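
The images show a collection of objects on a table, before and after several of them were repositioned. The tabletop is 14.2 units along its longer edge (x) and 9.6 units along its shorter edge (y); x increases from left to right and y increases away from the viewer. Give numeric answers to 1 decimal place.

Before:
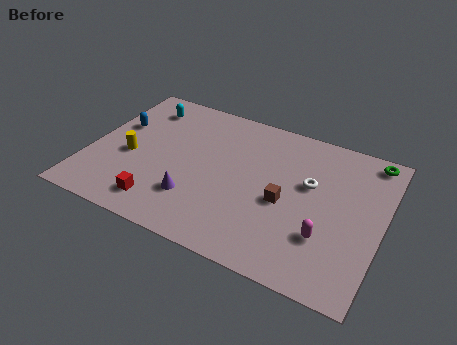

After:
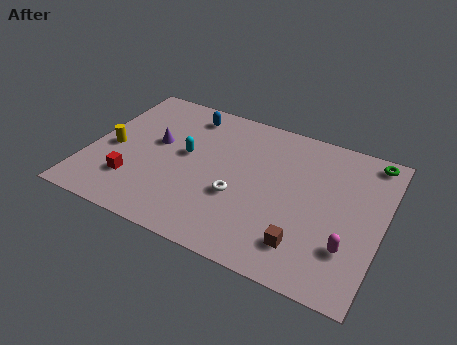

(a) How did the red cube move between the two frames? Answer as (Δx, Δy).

(-1.5, 0.9)

From the two frames, the red cube sits at roughly (3.9, 1.6) before and (2.4, 2.5) after.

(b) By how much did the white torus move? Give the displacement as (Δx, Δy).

(-3.2, -2.2)

The white torus was at about (10.6, 5.8) and moved to about (7.4, 3.6).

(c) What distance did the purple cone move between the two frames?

3.7

The purple cone moved from about (5.4, 2.6) to (3.1, 5.5), a distance of √(2.3² + 2.9²) ≈ 3.7.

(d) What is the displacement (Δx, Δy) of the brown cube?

(1.2, -2.2)

The brown cube started near (9.6, 4.2) and ended near (10.8, 2.0).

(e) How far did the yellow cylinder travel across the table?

0.9

From (2.0, 4.1) to (1.1, 4.3), the yellow cylinder covered √(0.9² + 0.2²) ≈ 0.9 units.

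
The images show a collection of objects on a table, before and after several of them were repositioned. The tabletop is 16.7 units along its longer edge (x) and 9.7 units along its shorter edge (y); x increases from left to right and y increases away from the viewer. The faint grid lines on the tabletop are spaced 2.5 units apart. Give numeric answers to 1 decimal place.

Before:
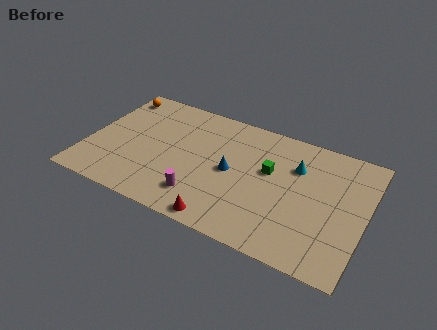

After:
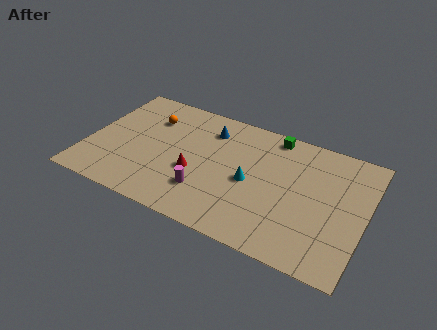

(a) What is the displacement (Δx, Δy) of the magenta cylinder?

(0.2, 0.5)

The magenta cylinder was at about (7.2, 2.1) and moved to about (7.4, 2.6).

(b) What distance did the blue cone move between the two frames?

3.3

The blue cone was near (8.7, 4.8) before and (7.0, 7.6) after, so it travelled √(1.7² + 2.8²) ≈ 3.3 units.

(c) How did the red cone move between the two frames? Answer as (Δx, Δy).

(-2.1, 2.9)

The red cone was at about (8.7, 0.9) and moved to about (6.6, 3.8).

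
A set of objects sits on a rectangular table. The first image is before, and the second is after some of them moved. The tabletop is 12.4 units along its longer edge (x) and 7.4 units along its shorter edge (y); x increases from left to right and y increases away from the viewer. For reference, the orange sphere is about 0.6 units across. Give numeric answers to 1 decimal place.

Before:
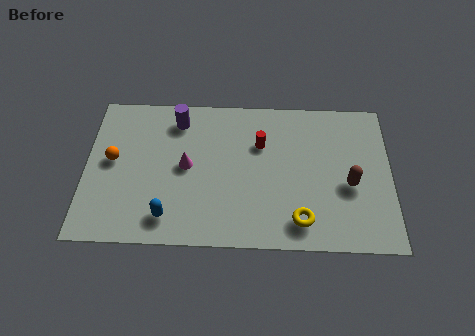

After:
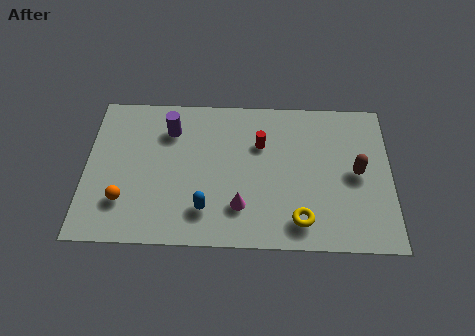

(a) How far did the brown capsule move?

0.7

The brown capsule was near (10.7, 3.1) before and (11.0, 3.7) after, so it travelled √(0.3² + 0.6²) ≈ 0.7 units.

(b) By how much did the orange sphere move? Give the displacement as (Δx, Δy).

(0.5, -2.0)

From the two frames, the orange sphere sits at roughly (1.1, 4.0) before and (1.6, 2.0) after.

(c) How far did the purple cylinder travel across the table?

0.6

The purple cylinder was near (3.7, 6.1) before and (3.4, 5.6) after, so it travelled √(0.3² + 0.5²) ≈ 0.6 units.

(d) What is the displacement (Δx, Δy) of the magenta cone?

(2.2, -1.9)

The magenta cone was at about (4.1, 3.8) and moved to about (6.3, 1.9).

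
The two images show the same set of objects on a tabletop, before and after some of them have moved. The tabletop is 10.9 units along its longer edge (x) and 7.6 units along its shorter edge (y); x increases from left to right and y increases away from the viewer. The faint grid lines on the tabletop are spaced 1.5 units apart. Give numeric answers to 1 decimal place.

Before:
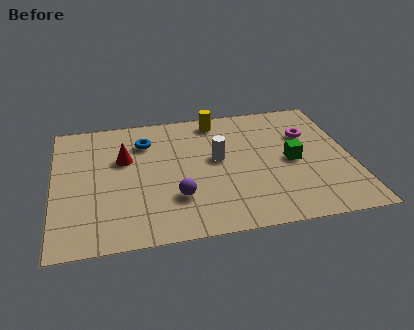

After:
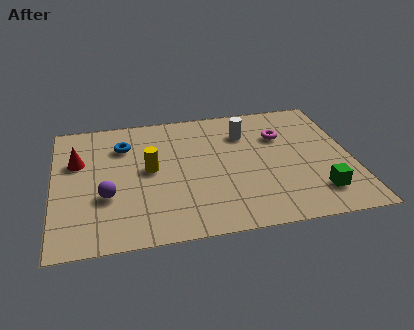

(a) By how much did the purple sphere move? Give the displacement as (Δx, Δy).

(-2.5, 0.5)

From the two frames, the purple sphere sits at roughly (4.4, 2.2) before and (1.9, 2.7) after.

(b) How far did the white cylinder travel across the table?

1.8

The white cylinder moved from about (6.0, 4.2) to (7.1, 5.6), a distance of √(1.1² + 1.4²) ≈ 1.8.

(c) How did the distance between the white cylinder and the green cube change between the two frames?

+1.9

They were about 2.8 units apart before and 4.7 after — 1.9 units further apart.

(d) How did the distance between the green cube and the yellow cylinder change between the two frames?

+2.5

Before: roughly 4.0 units apart; after: 6.5. That's 2.5 units further apart.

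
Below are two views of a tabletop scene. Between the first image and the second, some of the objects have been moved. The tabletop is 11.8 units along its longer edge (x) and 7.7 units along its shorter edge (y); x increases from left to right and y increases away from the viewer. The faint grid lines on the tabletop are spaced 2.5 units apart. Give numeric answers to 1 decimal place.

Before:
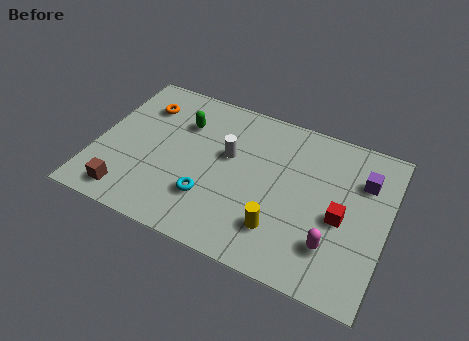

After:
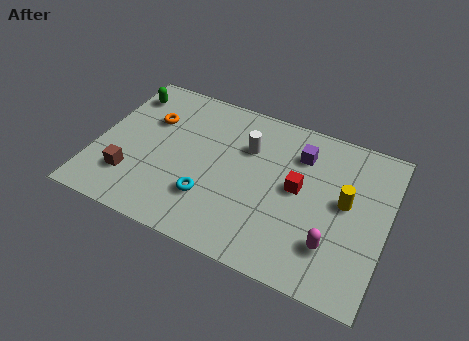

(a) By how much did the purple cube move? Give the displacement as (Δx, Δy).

(-2.6, 0.3)

The purple cube was at about (10.7, 5.5) and moved to about (8.1, 5.8).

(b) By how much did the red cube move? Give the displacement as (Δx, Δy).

(-1.8, 0.7)

The red cube was at about (10.0, 3.4) and moved to about (8.2, 4.1).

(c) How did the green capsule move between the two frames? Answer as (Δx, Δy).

(-2.5, 0.7)

The green capsule started near (3.3, 5.5) and ended near (0.8, 6.2).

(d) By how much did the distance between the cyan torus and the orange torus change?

-0.7

Before: roughly 4.8 units apart; after: 4.1. That's 0.7 units closer together.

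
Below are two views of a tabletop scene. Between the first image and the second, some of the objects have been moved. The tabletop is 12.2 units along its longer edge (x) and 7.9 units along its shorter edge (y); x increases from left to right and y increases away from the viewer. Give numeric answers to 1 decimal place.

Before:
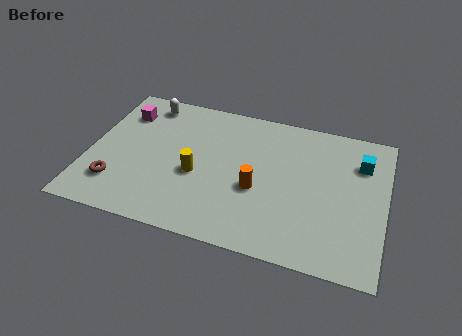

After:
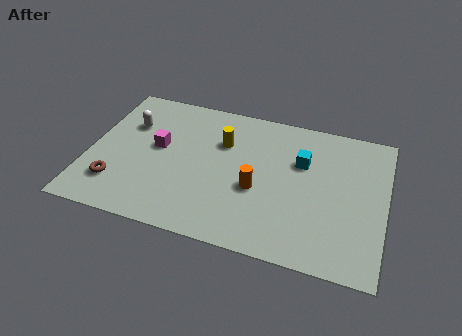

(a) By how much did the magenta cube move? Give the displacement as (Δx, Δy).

(1.6, -1.6)

From the two frames, the magenta cube sits at roughly (1.2, 6.0) before and (2.8, 4.4) after.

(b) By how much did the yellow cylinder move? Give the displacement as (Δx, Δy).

(0.9, 2.1)

The yellow cylinder was at about (4.5, 3.3) and moved to about (5.4, 5.4).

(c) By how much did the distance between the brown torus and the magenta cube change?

-1.2

They were about 4.1 units apart before and 2.9 after — 1.2 units closer together.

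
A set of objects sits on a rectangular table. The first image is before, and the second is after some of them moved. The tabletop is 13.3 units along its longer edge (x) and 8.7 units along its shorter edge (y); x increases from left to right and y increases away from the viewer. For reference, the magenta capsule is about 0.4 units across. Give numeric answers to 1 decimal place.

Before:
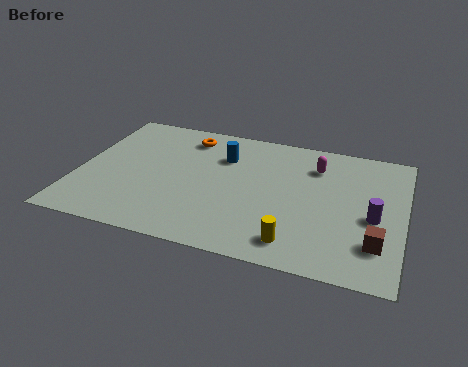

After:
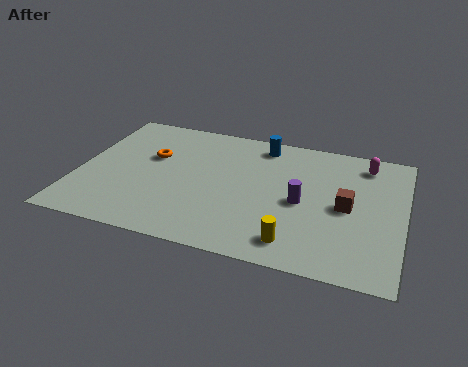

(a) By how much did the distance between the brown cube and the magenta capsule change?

-2.0

They were about 5.2 units apart before and 3.2 after — 2.0 units closer together.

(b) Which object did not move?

the yellow cylinder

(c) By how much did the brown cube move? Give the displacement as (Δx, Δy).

(-1.3, 2.0)

From the two frames, the brown cube sits at roughly (12.3, 2.2) before and (11.0, 4.2) after.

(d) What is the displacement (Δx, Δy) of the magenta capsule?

(2.0, 0.7)

The magenta capsule started near (9.6, 6.6) and ended near (11.6, 7.3).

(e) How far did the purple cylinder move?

2.9

The purple cylinder moved from about (12.1, 3.8) to (9.2, 4.0), a distance of √(2.9² + 0.2²) ≈ 2.9.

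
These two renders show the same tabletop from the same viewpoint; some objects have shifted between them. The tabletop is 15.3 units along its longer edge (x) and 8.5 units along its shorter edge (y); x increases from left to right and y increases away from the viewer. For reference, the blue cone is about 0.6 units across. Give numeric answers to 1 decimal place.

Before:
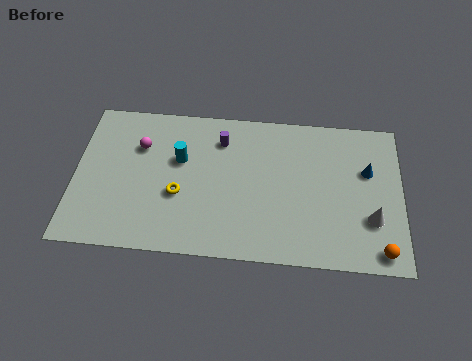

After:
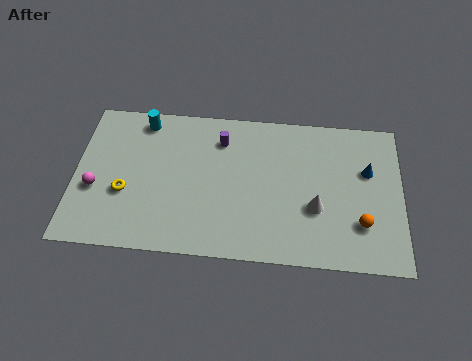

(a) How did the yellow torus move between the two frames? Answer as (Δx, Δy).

(-2.5, -0.1)

The yellow torus was at about (4.9, 3.3) and moved to about (2.4, 3.2).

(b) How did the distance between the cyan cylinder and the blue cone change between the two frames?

+2.0

They were about 8.8 units apart before and 10.8 after — 2.0 units further apart.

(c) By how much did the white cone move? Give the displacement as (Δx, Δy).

(-2.6, 0.4)

The white cone was at about (13.9, 2.7) and moved to about (11.3, 3.1).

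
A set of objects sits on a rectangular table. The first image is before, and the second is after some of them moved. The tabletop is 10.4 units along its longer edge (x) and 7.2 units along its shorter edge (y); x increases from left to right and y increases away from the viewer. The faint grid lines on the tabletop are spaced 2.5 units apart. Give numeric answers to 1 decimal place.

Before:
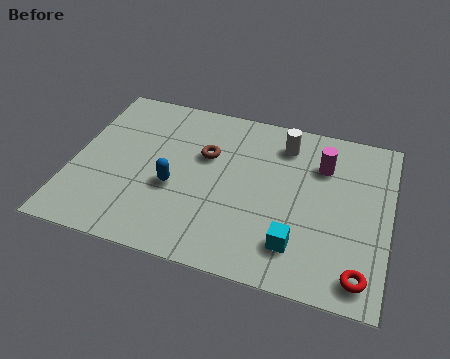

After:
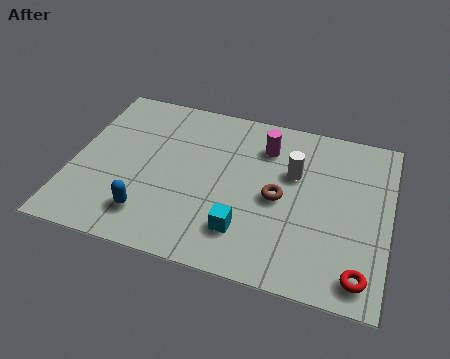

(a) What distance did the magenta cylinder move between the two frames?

1.9

From (8.1, 5.2) to (6.2, 5.5), the magenta cylinder covered √(1.9² + 0.3²) ≈ 1.9 units.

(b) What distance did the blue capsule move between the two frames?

1.6

The blue capsule was near (3.4, 2.9) before and (2.7, 1.5) after, so it travelled √(0.7² + 1.4²) ≈ 1.6 units.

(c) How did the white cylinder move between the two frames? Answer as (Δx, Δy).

(0.4, -1.2)

From the two frames, the white cylinder sits at roughly (6.8, 5.8) before and (7.2, 4.6) after.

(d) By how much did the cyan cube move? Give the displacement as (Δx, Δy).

(-1.7, 0.1)

The cyan cube was at about (7.5, 1.6) and moved to about (5.8, 1.7).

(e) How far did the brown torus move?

2.8

The brown torus was near (4.3, 4.6) before and (6.8, 3.4) after, so it travelled √(2.5² + 1.2²) ≈ 2.8 units.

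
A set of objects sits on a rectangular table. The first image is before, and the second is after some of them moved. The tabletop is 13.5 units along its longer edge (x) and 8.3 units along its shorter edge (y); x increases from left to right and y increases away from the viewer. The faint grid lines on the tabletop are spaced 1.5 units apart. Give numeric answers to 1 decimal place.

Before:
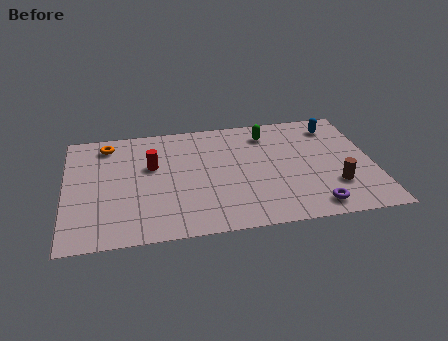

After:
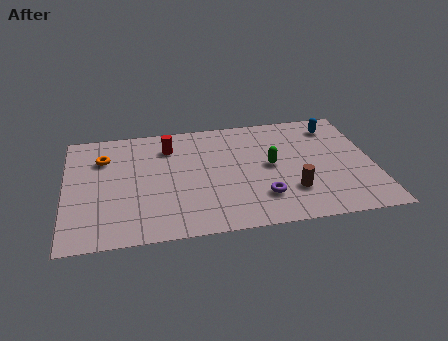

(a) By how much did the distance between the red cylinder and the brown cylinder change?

-1.7

They were about 8.3 units apart before and 6.6 after — 1.7 units closer together.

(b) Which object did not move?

the blue capsule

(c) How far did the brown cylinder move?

1.9

The brown cylinder moved from about (11.7, 2.4) to (9.8, 2.3), a distance of √(1.9² + 0.1²) ≈ 1.9.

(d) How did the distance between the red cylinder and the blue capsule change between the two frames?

-1.0

Before: roughly 8.4 units apart; after: 7.4. That's 1.0 units closer together.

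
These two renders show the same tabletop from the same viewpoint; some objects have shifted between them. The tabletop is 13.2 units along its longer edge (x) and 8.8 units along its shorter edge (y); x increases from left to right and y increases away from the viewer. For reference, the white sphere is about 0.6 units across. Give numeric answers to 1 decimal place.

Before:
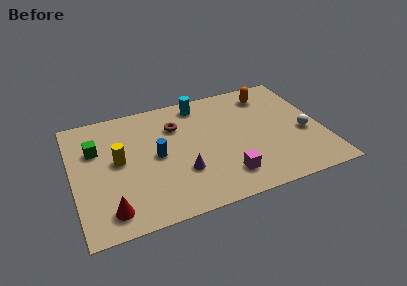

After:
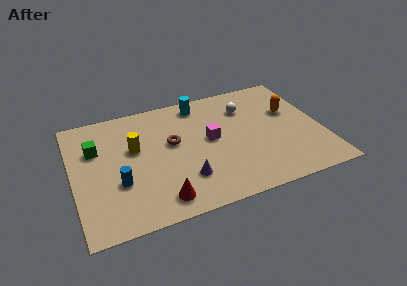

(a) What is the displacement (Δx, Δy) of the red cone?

(2.6, -0.1)

The red cone started near (1.7, 1.4) and ended near (4.3, 1.3).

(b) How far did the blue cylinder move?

2.5

From (4.4, 4.4) to (2.3, 3.1), the blue cylinder covered √(2.1² + 1.3²) ≈ 2.5 units.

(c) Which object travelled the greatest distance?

the white sphere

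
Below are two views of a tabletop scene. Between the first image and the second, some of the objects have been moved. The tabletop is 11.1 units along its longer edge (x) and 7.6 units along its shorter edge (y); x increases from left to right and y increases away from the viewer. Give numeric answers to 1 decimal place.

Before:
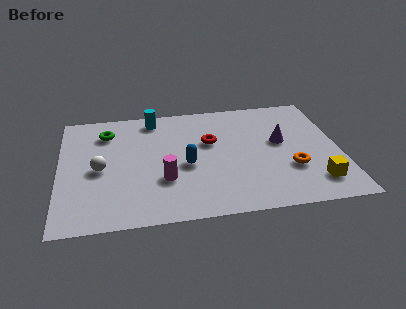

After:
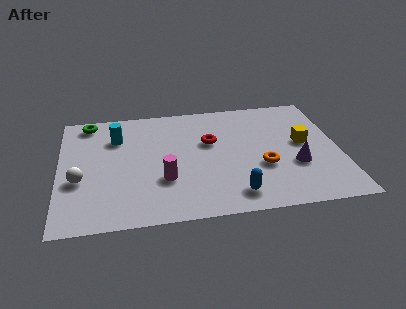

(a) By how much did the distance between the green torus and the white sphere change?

+1.4

The distance was about 2.4 in the first image and 3.8 in the second, so they moved 1.4 units further apart.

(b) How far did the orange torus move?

1.1

The orange torus was near (9.1, 2.5) before and (8.0, 2.8) after, so it travelled √(1.1² + 0.3²) ≈ 1.1 units.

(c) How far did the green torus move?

1.1

From (1.9, 5.9) to (1.2, 6.7), the green torus covered √(0.7² + 0.8²) ≈ 1.1 units.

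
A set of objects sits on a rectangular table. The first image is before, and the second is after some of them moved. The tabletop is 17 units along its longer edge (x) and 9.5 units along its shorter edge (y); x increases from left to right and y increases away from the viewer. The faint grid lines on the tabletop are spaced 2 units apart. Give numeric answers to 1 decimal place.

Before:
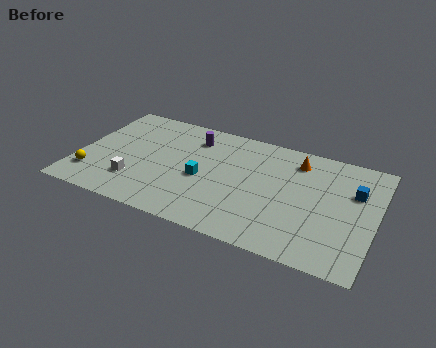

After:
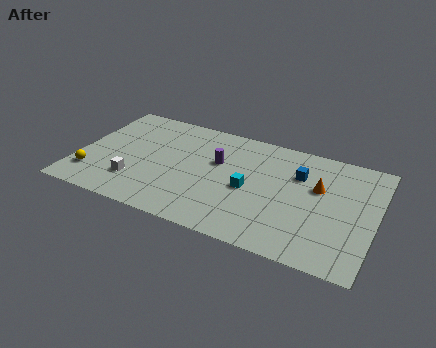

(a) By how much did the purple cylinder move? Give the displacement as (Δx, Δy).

(1.6, -1.6)

From the two frames, the purple cylinder sits at roughly (6.3, 7.5) before and (7.9, 5.9) after.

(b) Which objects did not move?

the white cube and the yellow sphere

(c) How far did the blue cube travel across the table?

3.2

The blue cube was near (15.7, 6.3) before and (12.5, 6.6) after, so it travelled √(3.2² + 0.3²) ≈ 3.2 units.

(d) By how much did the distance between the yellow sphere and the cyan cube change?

+2.6

The distance was about 6.5 in the first image and 9.1 in the second, so they moved 2.6 units further apart.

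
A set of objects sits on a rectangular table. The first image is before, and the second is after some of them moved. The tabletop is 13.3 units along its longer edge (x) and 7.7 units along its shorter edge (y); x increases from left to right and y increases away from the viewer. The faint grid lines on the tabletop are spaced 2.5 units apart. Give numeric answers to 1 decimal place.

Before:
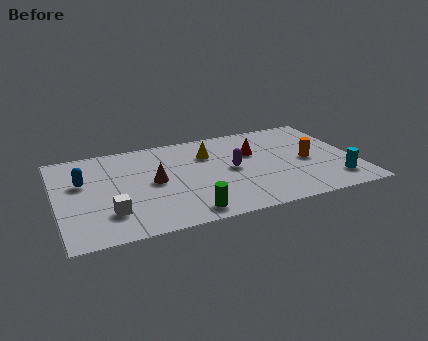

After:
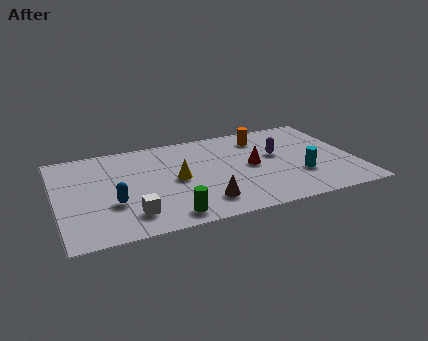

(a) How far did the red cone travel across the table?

1.1

The red cone was near (8.9, 5.0) before and (8.7, 3.9) after, so it travelled √(0.2² + 1.1²) ≈ 1.1 units.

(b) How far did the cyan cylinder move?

1.7

From (12.2, 1.6) to (10.7, 2.5), the cyan cylinder covered √(1.5² + 0.9²) ≈ 1.7 units.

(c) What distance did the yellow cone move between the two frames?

2.3

The yellow cone was near (6.9, 5.5) before and (5.3, 3.8) after, so it travelled √(1.6² + 1.7²) ≈ 2.3 units.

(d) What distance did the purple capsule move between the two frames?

2.2

The purple capsule moved from about (7.8, 3.9) to (9.9, 4.5), a distance of √(2.1² + 0.6²) ≈ 2.2.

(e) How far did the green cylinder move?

0.8

From (5.5, 1.0) to (4.7, 1.0), the green cylinder covered √(0.8² + 0.0²) ≈ 0.8 units.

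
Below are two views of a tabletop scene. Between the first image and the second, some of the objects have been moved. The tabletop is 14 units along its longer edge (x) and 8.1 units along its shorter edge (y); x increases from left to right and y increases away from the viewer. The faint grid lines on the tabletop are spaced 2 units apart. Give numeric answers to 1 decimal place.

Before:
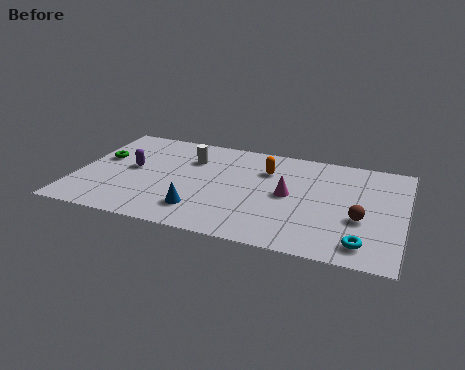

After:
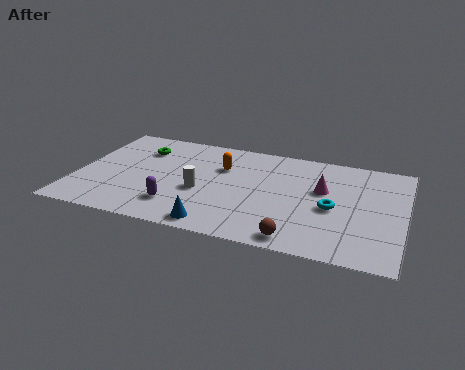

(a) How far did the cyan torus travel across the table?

2.7

The cyan torus was near (12.4, 1.3) before and (11.0, 3.6) after, so it travelled √(1.4² + 2.3²) ≈ 2.7 units.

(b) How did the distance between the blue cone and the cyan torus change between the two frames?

-1.5

Before: roughly 6.9 units apart; after: 5.4. That's 1.5 units closer together.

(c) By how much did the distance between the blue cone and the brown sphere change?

-3.4

Before: roughly 6.8 units apart; after: 3.4. That's 3.4 units closer together.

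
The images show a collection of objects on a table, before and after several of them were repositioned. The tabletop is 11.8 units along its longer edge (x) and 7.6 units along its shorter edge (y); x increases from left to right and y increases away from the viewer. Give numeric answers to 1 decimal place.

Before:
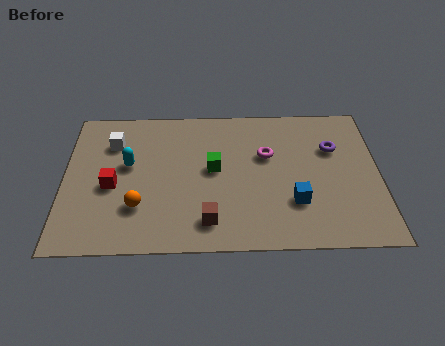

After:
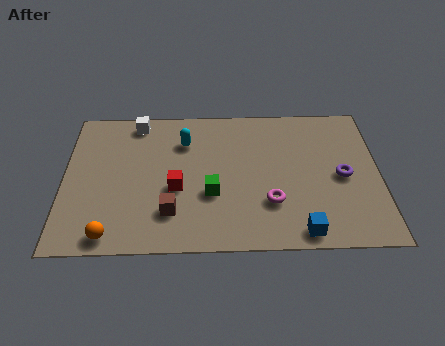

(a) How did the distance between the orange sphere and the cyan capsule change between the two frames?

+3.3

Before: roughly 2.2 units apart; after: 5.5. That's 3.3 units further apart.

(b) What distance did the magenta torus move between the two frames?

2.5

The magenta torus moved from about (7.6, 4.8) to (7.7, 2.3), a distance of √(0.1² + 2.5²) ≈ 2.5.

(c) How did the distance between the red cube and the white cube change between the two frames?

+1.6

The distance was about 2.3 in the first image and 3.9 in the second, so they moved 1.6 units further apart.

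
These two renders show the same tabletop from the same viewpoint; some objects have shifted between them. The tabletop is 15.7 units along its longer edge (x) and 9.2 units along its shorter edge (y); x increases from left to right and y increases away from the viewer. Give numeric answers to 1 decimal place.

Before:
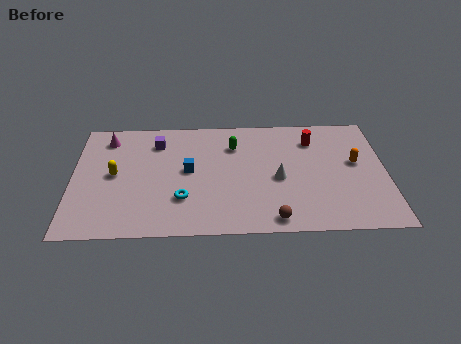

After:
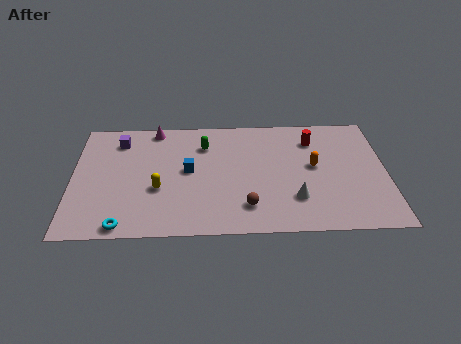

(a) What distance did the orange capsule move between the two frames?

2.1

From (14.2, 5.2) to (12.1, 5.0), the orange capsule covered √(2.1² + 0.2²) ≈ 2.1 units.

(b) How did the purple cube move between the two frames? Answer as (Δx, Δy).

(-1.9, 0.2)

The purple cube started near (4.2, 7.2) and ended near (2.3, 7.4).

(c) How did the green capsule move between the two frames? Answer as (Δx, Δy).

(-1.5, 0.1)

The green capsule started near (8.1, 6.8) and ended near (6.6, 6.9).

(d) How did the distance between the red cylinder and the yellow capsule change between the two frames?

-1.7

Before: roughly 10.3 units apart; after: 8.6. That's 1.7 units closer together.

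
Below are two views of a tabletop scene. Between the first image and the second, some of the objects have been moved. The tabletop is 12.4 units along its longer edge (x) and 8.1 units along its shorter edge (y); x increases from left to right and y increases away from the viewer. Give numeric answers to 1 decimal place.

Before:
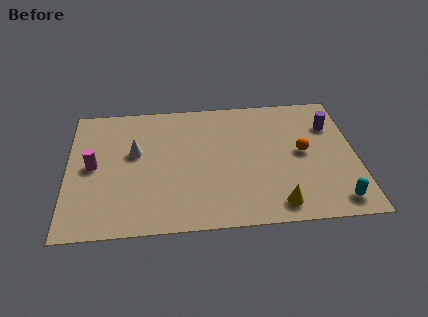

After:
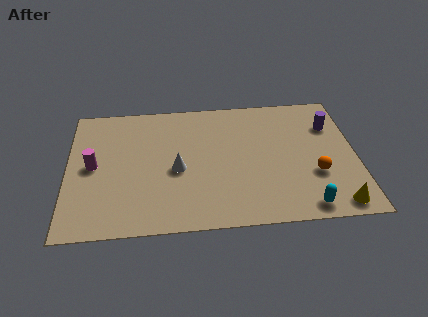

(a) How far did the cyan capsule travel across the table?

1.3

From (11.4, 1.1) to (10.1, 0.9), the cyan capsule covered √(1.3² + 0.2²) ≈ 1.3 units.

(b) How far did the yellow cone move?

2.5

From (8.9, 1.1) to (11.4, 0.9), the yellow cone covered √(2.5² + 0.2²) ≈ 2.5 units.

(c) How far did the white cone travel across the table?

2.2

The white cone moved from about (2.9, 4.8) to (4.7, 3.6), a distance of √(1.8² + 1.2²) ≈ 2.2.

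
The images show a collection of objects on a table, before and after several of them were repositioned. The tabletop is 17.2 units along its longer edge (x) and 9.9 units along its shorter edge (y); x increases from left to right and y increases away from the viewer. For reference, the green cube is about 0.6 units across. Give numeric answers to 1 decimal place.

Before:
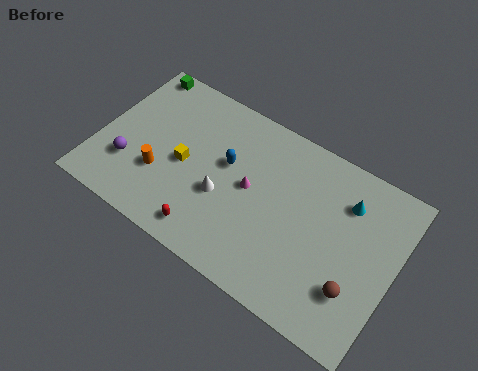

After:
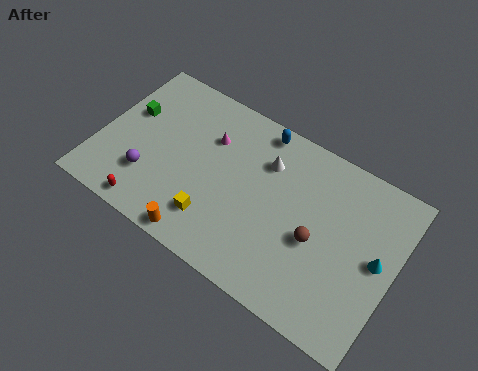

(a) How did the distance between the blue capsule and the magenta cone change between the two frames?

+1.6

The distance was about 1.7 in the first image and 3.3 in the second, so they moved 1.6 units further apart.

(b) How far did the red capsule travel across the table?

3.4

The red capsule was near (7.0, 1.4) before and (3.6, 1.0) after, so it travelled √(3.4² + 0.4²) ≈ 3.4 units.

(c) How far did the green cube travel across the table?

2.9

From (1.3, 9.0) to (1.4, 6.1), the green cube covered √(0.1² + 2.9²) ≈ 2.9 units.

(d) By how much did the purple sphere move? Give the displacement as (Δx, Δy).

(1.2, -0.2)

From the two frames, the purple sphere sits at roughly (2.0, 3.0) before and (3.2, 2.8) after.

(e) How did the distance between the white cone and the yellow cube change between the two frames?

+2.9

The distance was about 2.5 in the first image and 5.4 in the second, so they moved 2.9 units further apart.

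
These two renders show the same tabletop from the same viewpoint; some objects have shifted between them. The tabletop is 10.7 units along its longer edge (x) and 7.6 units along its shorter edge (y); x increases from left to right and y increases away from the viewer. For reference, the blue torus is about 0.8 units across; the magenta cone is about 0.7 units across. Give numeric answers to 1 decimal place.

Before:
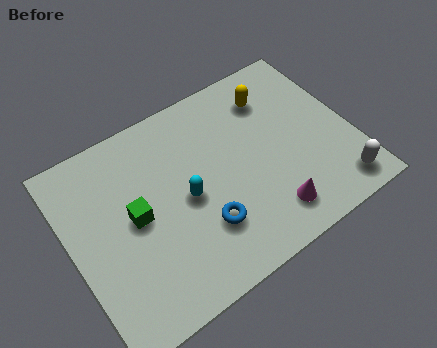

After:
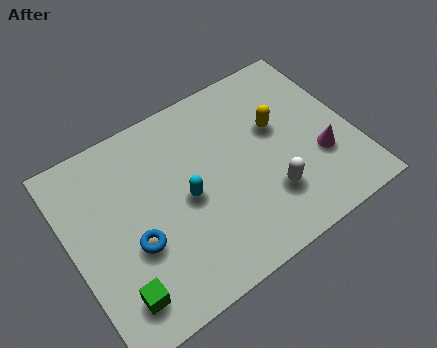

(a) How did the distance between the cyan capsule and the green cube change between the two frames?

+1.8

The distance was about 1.9 in the first image and 3.7 in the second, so they moved 1.8 units further apart.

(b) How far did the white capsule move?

2.7

The white capsule moved from about (9.7, 1.1) to (7.2, 2.1), a distance of √(2.5² + 1.0²) ≈ 2.7.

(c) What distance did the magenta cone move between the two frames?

2.5

The magenta cone was near (7.1, 1.4) before and (9.3, 2.6) after, so it travelled √(2.2² + 1.2²) ≈ 2.5 units.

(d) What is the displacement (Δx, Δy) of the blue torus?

(-2.5, 0.7)

The blue torus started near (4.7, 2.2) and ended near (2.2, 2.9).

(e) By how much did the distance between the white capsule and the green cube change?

-1.9

The distance was about 7.8 in the first image and 5.9 in the second, so they moved 1.9 units closer together.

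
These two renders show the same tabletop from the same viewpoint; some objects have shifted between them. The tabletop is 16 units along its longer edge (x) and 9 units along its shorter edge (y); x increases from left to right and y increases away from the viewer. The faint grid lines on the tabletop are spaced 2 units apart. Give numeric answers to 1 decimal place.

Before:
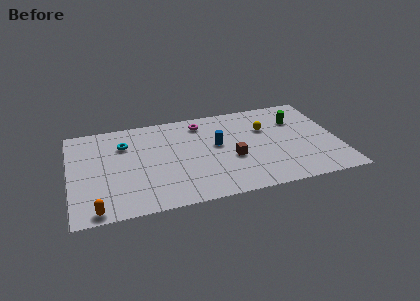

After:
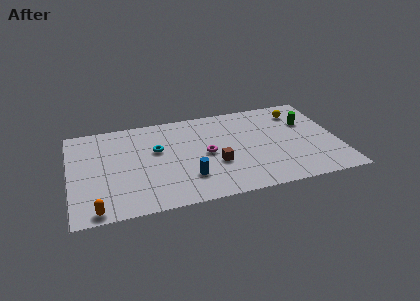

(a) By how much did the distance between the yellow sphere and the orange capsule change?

+2.4

The distance was about 11.6 in the first image and 14.0 in the second, so they moved 2.4 units further apart.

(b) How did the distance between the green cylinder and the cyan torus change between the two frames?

-1.3

The distance was about 10.4 in the first image and 9.1 in the second, so they moved 1.3 units closer together.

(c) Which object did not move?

the orange capsule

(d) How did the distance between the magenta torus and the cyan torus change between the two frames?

-1.7

They were about 4.8 units apart before and 3.1 after — 1.7 units closer together.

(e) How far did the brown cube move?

1.0

The brown cube moved from about (9.6, 3.6) to (8.6, 3.3), a distance of √(1.0² + 0.3²) ≈ 1.0.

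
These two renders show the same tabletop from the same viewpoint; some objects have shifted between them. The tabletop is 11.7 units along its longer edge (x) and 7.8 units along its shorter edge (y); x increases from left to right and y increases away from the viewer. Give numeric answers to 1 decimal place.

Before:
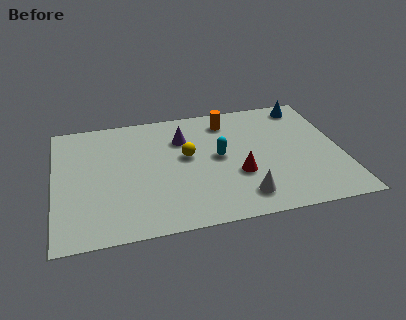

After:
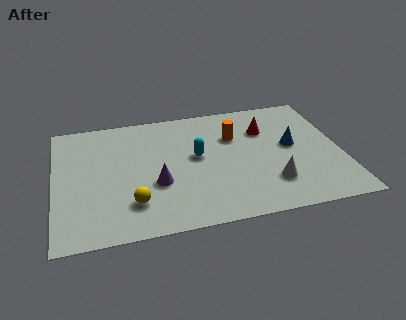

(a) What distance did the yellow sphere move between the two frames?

3.4

From (5.4, 4.4) to (3.1, 1.9), the yellow sphere covered √(2.3² + 2.5²) ≈ 3.4 units.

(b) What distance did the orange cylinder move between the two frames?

1.1

The orange cylinder was near (7.2, 6.4) before and (7.4, 5.3) after, so it travelled √(0.2² + 1.1²) ≈ 1.1 units.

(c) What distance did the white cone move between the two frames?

1.3

The white cone was near (7.5, 1.4) before and (8.7, 2.0) after, so it travelled √(1.2² + 0.6²) ≈ 1.3 units.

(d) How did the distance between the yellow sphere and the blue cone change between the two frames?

+1.4

They were about 5.6 units apart before and 7.0 after — 1.4 units further apart.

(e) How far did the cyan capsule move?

0.9

The cyan capsule was near (6.7, 4.1) before and (5.8, 4.3) after, so it travelled √(0.9² + 0.2²) ≈ 0.9 units.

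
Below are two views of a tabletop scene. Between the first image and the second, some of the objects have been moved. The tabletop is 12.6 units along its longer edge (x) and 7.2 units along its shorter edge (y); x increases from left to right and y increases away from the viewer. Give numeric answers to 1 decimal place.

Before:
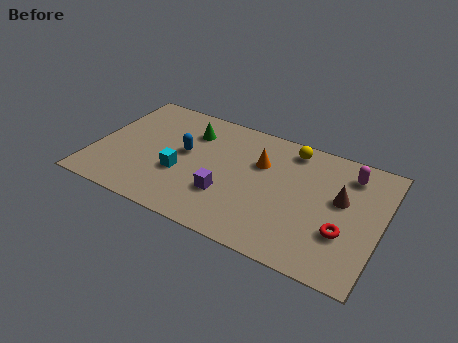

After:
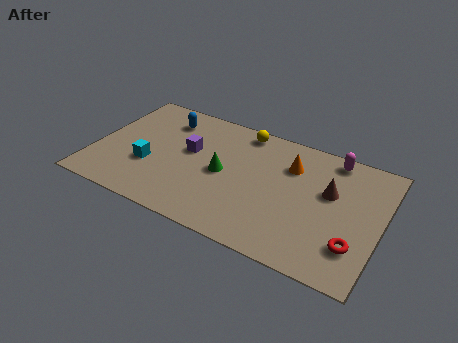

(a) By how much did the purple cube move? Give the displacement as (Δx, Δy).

(-1.9, 1.9)

The purple cube started near (6.0, 2.3) and ended near (4.1, 4.2).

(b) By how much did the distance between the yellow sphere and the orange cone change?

+0.8

The distance was about 1.8 in the first image and 2.6 in the second, so they moved 0.8 units further apart.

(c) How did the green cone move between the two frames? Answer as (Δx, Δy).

(1.7, -1.9)

From the two frames, the green cone sits at roughly (4.0, 5.4) before and (5.7, 3.5) after.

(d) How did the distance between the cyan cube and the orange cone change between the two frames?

+2.6

Before: roughly 3.9 units apart; after: 6.5. That's 2.6 units further apart.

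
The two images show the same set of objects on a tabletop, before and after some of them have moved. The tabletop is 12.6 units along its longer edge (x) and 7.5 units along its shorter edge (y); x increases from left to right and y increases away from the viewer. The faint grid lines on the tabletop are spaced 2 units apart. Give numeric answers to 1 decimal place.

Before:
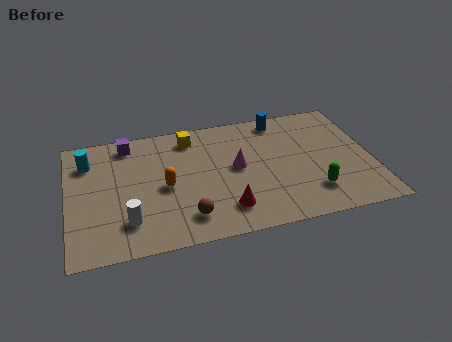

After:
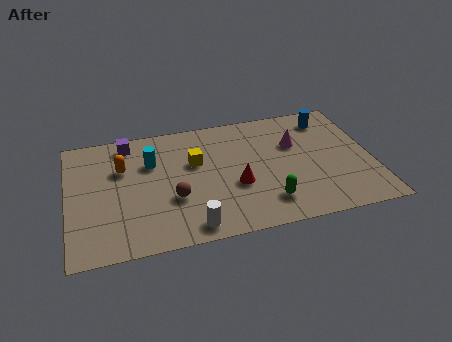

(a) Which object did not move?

the purple cube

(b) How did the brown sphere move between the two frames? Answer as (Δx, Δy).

(-0.5, 1.2)

The brown sphere was at about (4.8, 1.5) and moved to about (4.3, 2.7).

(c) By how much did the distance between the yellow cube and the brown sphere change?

-2.6

They were about 4.8 units apart before and 2.2 after — 2.6 units closer together.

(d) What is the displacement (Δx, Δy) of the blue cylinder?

(2.0, -0.4)

The blue cylinder was at about (9.0, 6.6) and moved to about (11.0, 6.2).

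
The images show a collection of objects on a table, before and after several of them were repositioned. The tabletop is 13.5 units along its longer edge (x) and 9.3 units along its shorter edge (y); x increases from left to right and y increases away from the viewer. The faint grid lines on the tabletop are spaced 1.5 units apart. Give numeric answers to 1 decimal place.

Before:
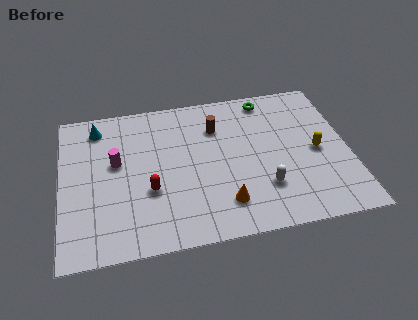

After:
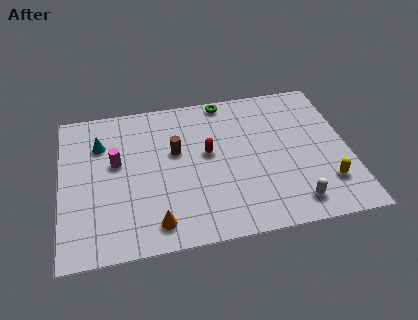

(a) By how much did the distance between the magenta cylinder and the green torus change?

-1.7

The distance was about 7.8 in the first image and 6.1 in the second, so they moved 1.7 units closer together.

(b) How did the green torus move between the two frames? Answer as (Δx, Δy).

(-2.0, 0.3)

The green torus was at about (9.9, 8.2) and moved to about (7.9, 8.5).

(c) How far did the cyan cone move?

1.1

The cyan cone moved from about (1.8, 7.8) to (1.9, 6.7), a distance of √(0.1² + 1.1²) ≈ 1.1.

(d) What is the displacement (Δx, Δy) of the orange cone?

(-3.2, -0.6)

From the two frames, the orange cone sits at roughly (7.5, 2.0) before and (4.3, 1.4) after.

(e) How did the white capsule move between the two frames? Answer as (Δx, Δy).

(1.3, -1.2)

From the two frames, the white capsule sits at roughly (9.4, 2.6) before and (10.7, 1.4) after.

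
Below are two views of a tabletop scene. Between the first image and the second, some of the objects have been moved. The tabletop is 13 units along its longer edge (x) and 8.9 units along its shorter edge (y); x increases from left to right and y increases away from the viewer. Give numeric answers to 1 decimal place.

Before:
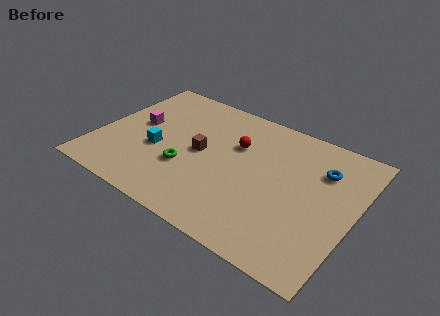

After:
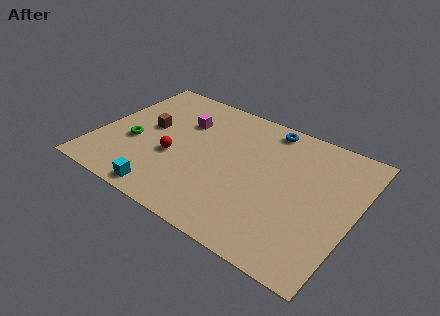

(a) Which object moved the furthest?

the red sphere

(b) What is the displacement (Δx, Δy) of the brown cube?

(-2.8, 0.4)

The brown cube was at about (5.2, 4.5) and moved to about (2.4, 4.9).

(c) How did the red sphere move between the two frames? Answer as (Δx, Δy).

(-2.8, -2.4)

From the two frames, the red sphere sits at roughly (6.8, 5.9) before and (4.0, 3.5) after.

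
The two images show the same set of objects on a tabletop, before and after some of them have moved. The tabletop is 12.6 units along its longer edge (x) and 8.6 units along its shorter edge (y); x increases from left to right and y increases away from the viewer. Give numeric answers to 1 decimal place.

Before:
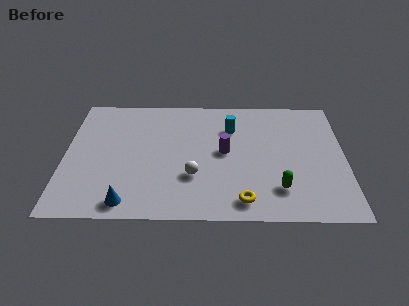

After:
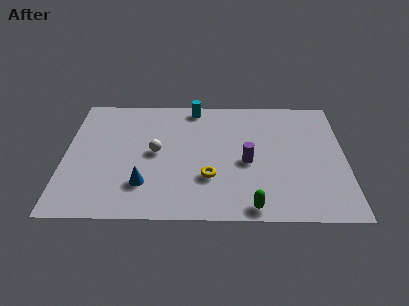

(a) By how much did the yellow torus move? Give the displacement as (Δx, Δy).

(-1.5, 1.5)

The yellow torus started near (8.0, 1.2) and ended near (6.5, 2.7).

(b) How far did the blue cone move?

1.4

From (2.9, 1.0) to (3.6, 2.2), the blue cone covered √(0.7² + 1.2²) ≈ 1.4 units.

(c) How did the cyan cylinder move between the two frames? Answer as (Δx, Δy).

(-1.7, 1.5)

The cyan cylinder started near (7.5, 6.2) and ended near (5.8, 7.7).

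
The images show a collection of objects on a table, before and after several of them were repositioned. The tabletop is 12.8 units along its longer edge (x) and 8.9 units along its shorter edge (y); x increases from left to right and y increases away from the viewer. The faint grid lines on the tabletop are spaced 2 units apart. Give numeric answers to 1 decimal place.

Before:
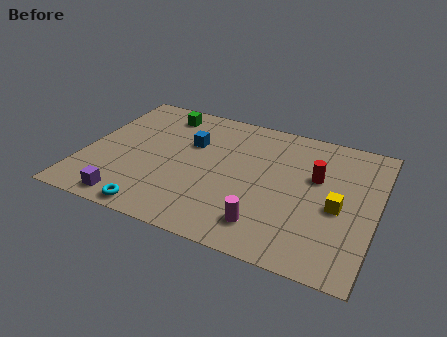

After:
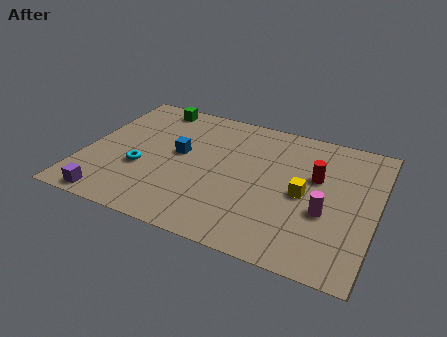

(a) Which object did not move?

the red cylinder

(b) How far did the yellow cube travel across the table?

1.5

The yellow cube was near (11.2, 3.9) before and (9.7, 4.2) after, so it travelled √(1.5² + 0.3²) ≈ 1.5 units.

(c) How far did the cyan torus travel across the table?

2.7

The cyan torus moved from about (3.6, 0.8) to (2.6, 3.3), a distance of √(1.0² + 2.5²) ≈ 2.7.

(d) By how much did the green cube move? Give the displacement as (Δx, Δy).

(-0.5, 0.4)

From the two frames, the green cube sits at roughly (3.0, 7.5) before and (2.5, 7.9) after.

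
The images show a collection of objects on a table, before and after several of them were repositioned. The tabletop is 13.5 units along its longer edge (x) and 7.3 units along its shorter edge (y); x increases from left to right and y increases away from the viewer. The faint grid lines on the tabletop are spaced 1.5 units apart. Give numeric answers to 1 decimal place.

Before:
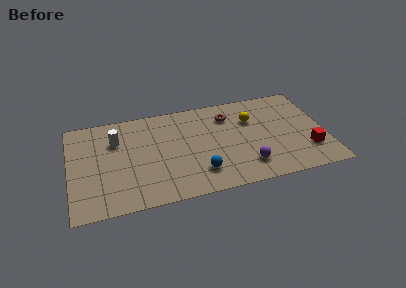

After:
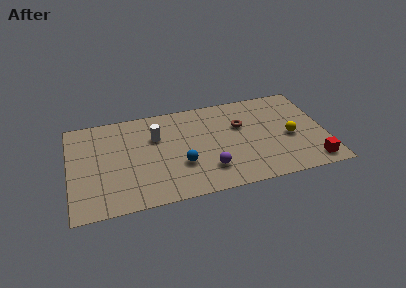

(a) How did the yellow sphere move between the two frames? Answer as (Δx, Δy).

(1.9, -1.8)

The yellow sphere started near (9.7, 5.0) and ended near (11.6, 3.2).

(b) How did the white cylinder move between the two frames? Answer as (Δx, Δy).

(2.1, -0.2)

The white cylinder started near (2.5, 5.1) and ended near (4.6, 4.9).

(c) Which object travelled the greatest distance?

the yellow sphere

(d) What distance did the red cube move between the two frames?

1.0

The red cube was near (12.5, 2.0) before and (12.6, 1.0) after, so it travelled √(0.1² + 1.0²) ≈ 1.0 units.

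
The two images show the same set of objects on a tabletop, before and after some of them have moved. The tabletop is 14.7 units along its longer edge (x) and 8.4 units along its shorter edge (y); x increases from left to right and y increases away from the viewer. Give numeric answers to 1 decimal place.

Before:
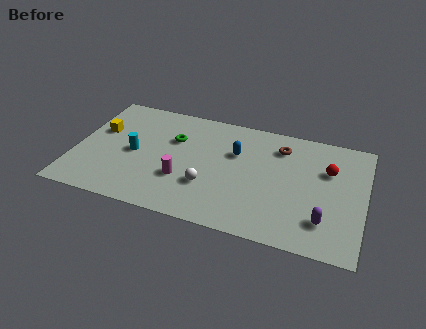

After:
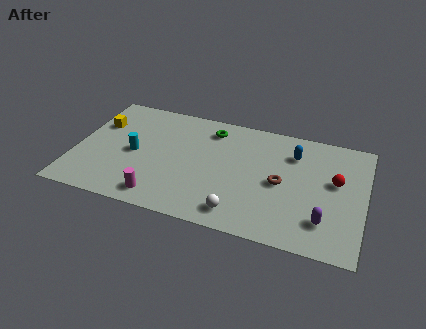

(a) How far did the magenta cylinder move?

1.9

The magenta cylinder was near (5.6, 2.8) before and (4.6, 1.2) after, so it travelled √(1.0² + 1.6²) ≈ 1.9 units.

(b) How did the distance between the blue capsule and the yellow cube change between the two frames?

+3.0

They were about 7.0 units apart before and 10.0 after — 3.0 units further apart.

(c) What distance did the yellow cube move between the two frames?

0.5

From (1.1, 5.2) to (1.0, 5.7), the yellow cube covered √(0.1² + 0.5²) ≈ 0.5 units.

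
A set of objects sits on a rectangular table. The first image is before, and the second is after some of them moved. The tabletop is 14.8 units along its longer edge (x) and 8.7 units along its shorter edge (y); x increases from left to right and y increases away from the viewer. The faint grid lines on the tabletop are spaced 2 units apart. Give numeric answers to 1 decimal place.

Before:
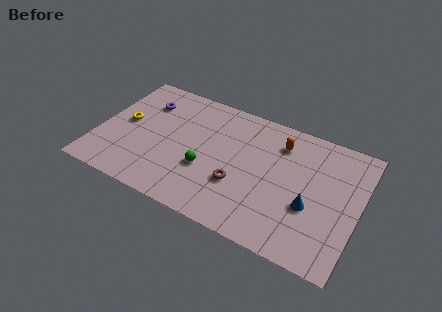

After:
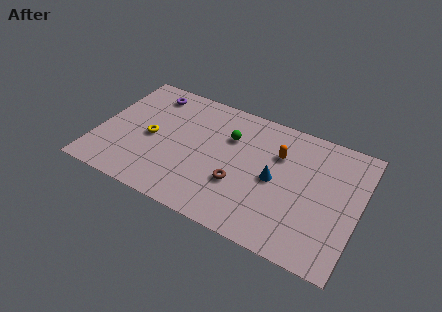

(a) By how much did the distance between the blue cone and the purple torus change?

-2.2

Before: roughly 10.4 units apart; after: 8.2. That's 2.2 units closer together.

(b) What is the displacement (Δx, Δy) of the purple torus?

(0.2, 0.8)

The purple torus was at about (2.3, 6.5) and moved to about (2.5, 7.3).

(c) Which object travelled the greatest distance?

the green sphere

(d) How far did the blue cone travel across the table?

2.3

The blue cone was near (12.2, 3.3) before and (10.1, 4.2) after, so it travelled √(2.1² + 0.9²) ≈ 2.3 units.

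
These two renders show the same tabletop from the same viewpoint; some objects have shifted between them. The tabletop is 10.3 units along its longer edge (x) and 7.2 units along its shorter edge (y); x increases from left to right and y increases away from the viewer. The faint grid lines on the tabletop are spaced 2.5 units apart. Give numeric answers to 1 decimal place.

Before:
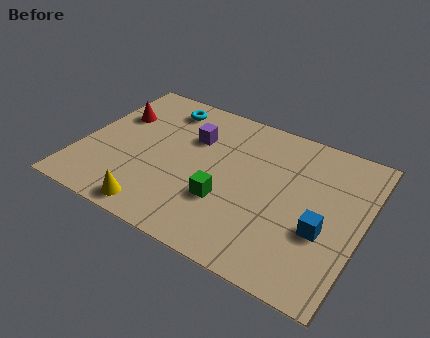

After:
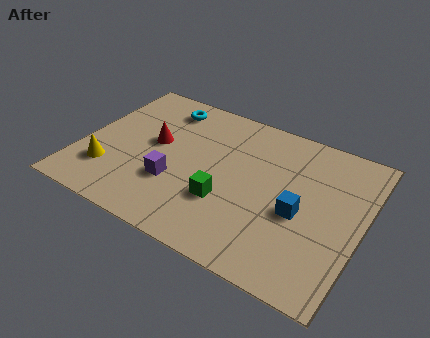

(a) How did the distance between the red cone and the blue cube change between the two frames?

-2.7

They were about 8.3 units apart before and 5.6 after — 2.7 units closer together.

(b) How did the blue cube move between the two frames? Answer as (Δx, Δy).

(-0.9, 0.4)

The blue cube started near (9.0, 2.7) and ended near (8.1, 3.1).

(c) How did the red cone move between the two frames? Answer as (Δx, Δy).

(1.6, -0.8)

From the two frames, the red cone sits at roughly (1.0, 4.8) before and (2.6, 4.0) after.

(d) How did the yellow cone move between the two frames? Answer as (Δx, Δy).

(-2.0, 1.1)

From the two frames, the yellow cone sits at roughly (3.2, 0.8) before and (1.2, 1.9) after.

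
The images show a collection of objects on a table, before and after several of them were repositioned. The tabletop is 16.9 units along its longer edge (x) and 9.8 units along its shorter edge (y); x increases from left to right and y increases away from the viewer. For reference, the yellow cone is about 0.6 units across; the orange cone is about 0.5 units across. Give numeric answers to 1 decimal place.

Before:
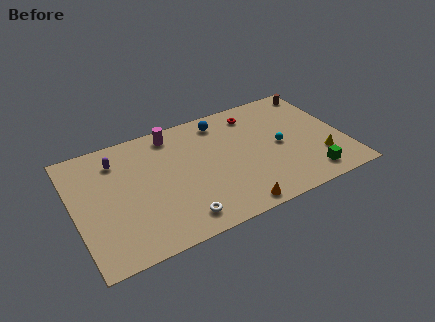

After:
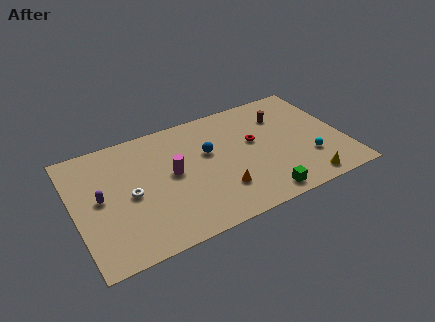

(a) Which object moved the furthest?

the white torus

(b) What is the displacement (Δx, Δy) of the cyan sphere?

(1.6, -1.8)

The cyan sphere was at about (12.9, 4.7) and moved to about (14.5, 2.9).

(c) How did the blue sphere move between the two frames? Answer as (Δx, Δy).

(-1.1, -2.3)

The blue sphere started near (9.6, 8.3) and ended near (8.5, 6.0).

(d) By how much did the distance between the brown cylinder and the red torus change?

-1.8

They were about 4.3 units apart before and 2.5 after — 1.8 units closer together.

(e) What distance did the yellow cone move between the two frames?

2.0

From (15.2, 2.7) to (14.0, 1.1), the yellow cone covered √(1.2² + 1.6²) ≈ 2.0 units.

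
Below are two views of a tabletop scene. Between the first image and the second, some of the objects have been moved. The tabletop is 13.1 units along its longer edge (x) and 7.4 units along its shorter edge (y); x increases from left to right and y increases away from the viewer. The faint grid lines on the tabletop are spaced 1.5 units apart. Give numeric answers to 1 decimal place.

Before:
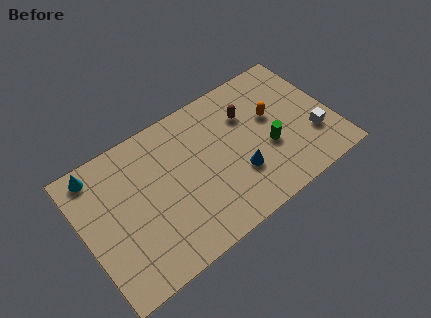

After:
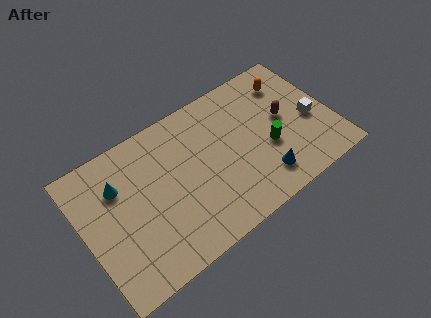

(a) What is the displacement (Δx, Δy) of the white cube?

(0.1, 0.9)

The white cube started near (11.9, 2.3) and ended near (12.0, 3.2).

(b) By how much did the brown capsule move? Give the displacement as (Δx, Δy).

(1.8, -1.2)

The brown capsule started near (8.9, 5.2) and ended near (10.7, 4.0).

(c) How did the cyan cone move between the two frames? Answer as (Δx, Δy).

(0.9, -1.3)

The cyan cone was at about (1.1, 6.5) and moved to about (2.0, 5.2).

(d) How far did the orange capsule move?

1.8

From (10.1, 4.4) to (11.3, 5.8), the orange capsule covered √(1.2² + 1.4²) ≈ 1.8 units.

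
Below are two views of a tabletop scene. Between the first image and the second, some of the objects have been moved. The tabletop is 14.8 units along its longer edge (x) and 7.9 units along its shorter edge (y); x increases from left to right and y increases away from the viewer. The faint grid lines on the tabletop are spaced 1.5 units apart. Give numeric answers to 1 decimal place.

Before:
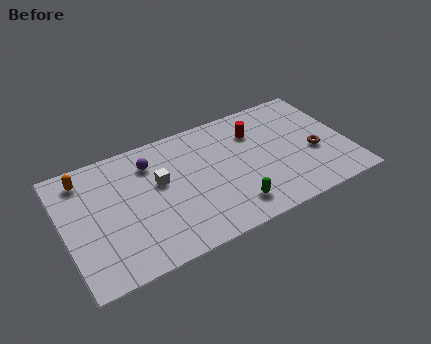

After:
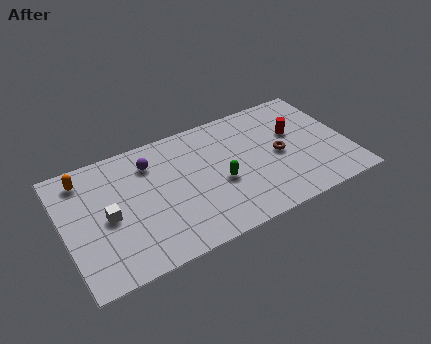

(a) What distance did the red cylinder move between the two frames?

2.2

The red cylinder moved from about (10.2, 5.8) to (12.2, 4.9), a distance of √(2.0² + 0.9²) ≈ 2.2.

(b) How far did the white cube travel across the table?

3.0

The white cube was near (5.0, 4.7) before and (2.2, 3.7) after, so it travelled √(2.8² + 1.0²) ≈ 3.0 units.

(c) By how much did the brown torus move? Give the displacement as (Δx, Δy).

(-1.8, 0.6)

The brown torus was at about (13.0, 3.2) and moved to about (11.2, 3.8).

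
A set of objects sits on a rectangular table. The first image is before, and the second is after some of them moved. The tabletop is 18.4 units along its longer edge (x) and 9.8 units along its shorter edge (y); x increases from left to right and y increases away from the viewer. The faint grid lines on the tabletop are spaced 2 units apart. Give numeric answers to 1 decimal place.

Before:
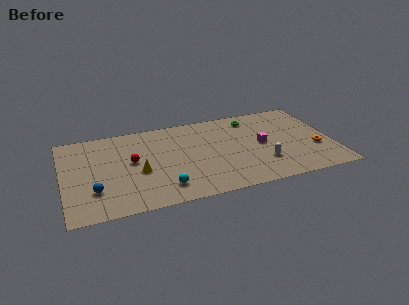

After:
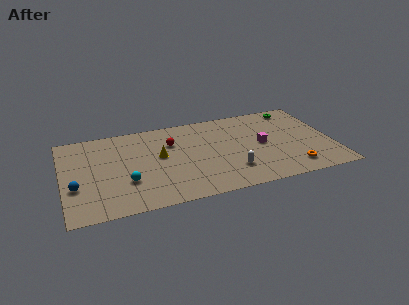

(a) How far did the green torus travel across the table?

3.1

From (13.2, 8.2) to (16.3, 8.6), the green torus covered √(3.1² + 0.4²) ≈ 3.1 units.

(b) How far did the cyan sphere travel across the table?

2.7

From (6.6, 1.9) to (4.2, 3.2), the cyan sphere covered √(2.4² + 1.3²) ≈ 2.7 units.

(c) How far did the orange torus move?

2.5

The orange torus was near (17.2, 3.5) before and (15.4, 1.7) after, so it travelled √(1.8² + 1.8²) ≈ 2.5 units.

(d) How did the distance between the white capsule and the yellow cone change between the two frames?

-2.9

Before: roughly 8.5 units apart; after: 5.6. That's 2.9 units closer together.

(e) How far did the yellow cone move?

2.1

From (5.1, 4.1) to (6.6, 5.5), the yellow cone covered √(1.5² + 1.4²) ≈ 2.1 units.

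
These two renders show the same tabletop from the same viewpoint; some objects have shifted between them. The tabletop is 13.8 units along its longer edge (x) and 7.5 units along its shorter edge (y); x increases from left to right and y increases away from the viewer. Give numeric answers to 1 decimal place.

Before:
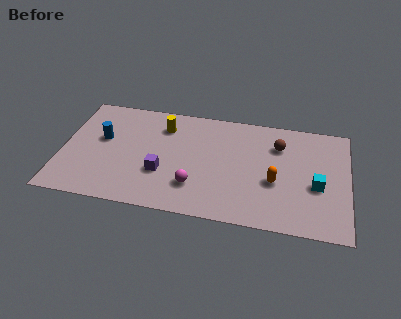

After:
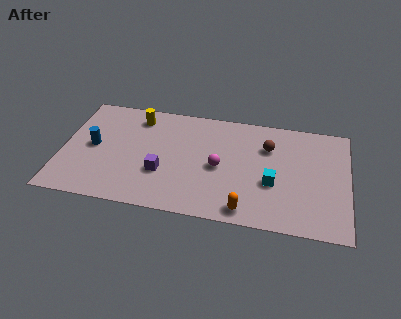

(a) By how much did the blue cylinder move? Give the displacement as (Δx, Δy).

(-0.4, -0.6)

The blue cylinder was at about (1.9, 4.4) and moved to about (1.5, 3.8).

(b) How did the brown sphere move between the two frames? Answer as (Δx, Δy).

(-0.5, -0.2)

The brown sphere started near (10.4, 5.5) and ended near (9.9, 5.3).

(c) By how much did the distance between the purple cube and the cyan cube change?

-2.1

Before: roughly 7.4 units apart; after: 5.3. That's 2.1 units closer together.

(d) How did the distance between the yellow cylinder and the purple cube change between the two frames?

+0.7

Before: roughly 3.2 units apart; after: 3.9. That's 0.7 units further apart.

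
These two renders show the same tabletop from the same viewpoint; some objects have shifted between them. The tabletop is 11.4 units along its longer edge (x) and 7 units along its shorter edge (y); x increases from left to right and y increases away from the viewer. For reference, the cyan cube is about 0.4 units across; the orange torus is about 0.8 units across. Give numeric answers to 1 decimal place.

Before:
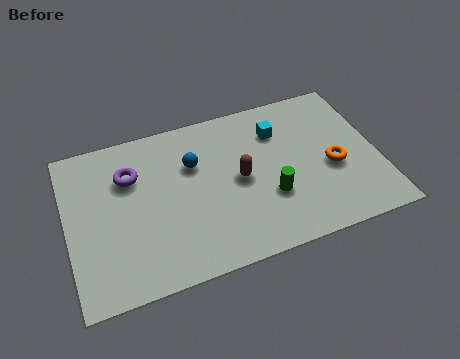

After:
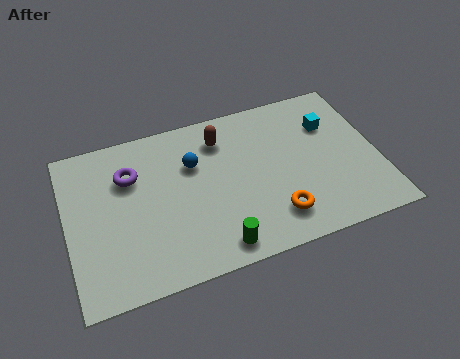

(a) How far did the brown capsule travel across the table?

2.1

From (6.3, 3.5) to (5.8, 5.5), the brown capsule covered √(0.5² + 2.0²) ≈ 2.1 units.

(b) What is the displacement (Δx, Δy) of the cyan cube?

(1.9, -0.3)

The cyan cube started near (7.9, 5.2) and ended near (9.8, 4.9).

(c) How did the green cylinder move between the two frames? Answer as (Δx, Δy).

(-2.1, -1.5)

From the two frames, the green cylinder sits at roughly (7.3, 2.4) before and (5.2, 0.9) after.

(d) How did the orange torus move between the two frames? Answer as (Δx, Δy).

(-2.3, -1.5)

The orange torus was at about (9.7, 3.0) and moved to about (7.4, 1.5).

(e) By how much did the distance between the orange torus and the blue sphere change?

-1.1

The distance was about 5.3 in the first image and 4.2 in the second, so they moved 1.1 units closer together.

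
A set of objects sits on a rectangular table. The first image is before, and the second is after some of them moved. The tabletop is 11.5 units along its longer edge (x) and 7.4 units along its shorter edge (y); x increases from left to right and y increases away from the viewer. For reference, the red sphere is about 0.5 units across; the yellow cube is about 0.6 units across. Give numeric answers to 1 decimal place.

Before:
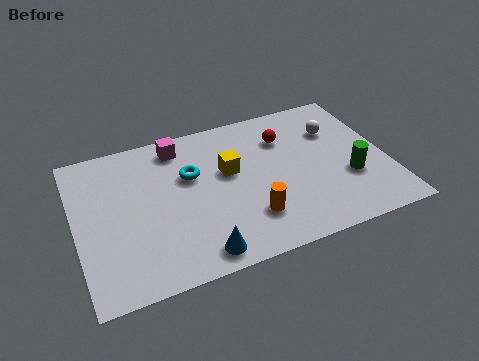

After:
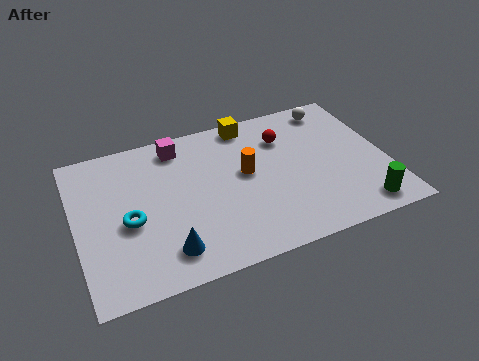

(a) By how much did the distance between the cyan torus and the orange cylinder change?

+1.1

Before: roughly 3.4 units apart; after: 4.5. That's 1.1 units further apart.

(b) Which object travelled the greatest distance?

the cyan torus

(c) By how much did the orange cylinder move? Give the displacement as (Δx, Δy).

(0.1, 2.2)

From the two frames, the orange cylinder sits at roughly (6.2, 1.9) before and (6.3, 4.1) after.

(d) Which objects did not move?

the red sphere and the magenta cube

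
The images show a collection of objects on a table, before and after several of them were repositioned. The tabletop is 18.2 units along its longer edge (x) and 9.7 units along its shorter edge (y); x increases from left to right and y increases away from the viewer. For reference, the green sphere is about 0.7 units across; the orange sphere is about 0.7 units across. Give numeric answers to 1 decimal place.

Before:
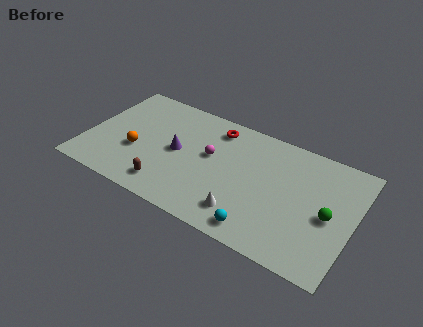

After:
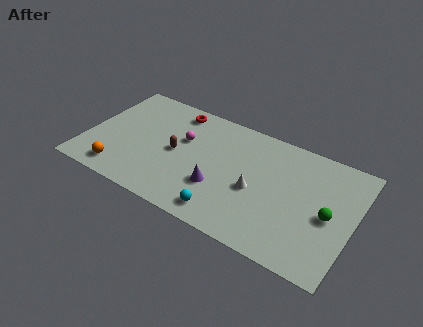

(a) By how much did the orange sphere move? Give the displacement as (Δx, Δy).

(-0.8, -2.2)

The orange sphere started near (3.5, 3.7) and ended near (2.7, 1.5).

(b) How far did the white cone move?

2.3

From (11.2, 2.0) to (11.7, 4.2), the white cone covered √(0.5² + 2.2²) ≈ 2.3 units.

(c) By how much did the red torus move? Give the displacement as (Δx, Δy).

(-2.9, 0.3)

From the two frames, the red torus sits at roughly (8.4, 8.1) before and (5.5, 8.4) after.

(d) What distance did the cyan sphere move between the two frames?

2.4

From (12.4, 1.3) to (10.0, 1.4), the cyan sphere covered √(2.4² + 0.1²) ≈ 2.4 units.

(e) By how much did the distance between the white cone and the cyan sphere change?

+1.9

Before: roughly 1.4 units apart; after: 3.3. That's 1.9 units further apart.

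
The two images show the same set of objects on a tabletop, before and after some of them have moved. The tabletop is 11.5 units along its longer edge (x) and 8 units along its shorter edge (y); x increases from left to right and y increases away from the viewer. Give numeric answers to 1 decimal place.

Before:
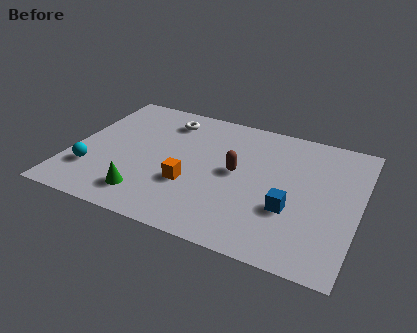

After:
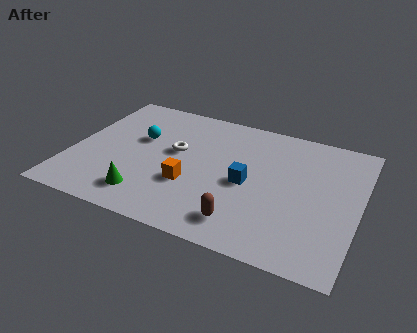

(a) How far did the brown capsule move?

2.9

The brown capsule was near (6.6, 4.2) before and (7.2, 1.4) after, so it travelled √(0.6² + 2.8²) ≈ 2.9 units.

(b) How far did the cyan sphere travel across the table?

3.1

The cyan sphere was near (1.0, 2.2) before and (2.6, 4.9) after, so it travelled √(1.6² + 2.7²) ≈ 3.1 units.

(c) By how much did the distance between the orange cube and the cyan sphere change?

-0.8

The distance was about 3.9 in the first image and 3.1 in the second, so they moved 0.8 units closer together.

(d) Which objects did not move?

the green cone and the orange cube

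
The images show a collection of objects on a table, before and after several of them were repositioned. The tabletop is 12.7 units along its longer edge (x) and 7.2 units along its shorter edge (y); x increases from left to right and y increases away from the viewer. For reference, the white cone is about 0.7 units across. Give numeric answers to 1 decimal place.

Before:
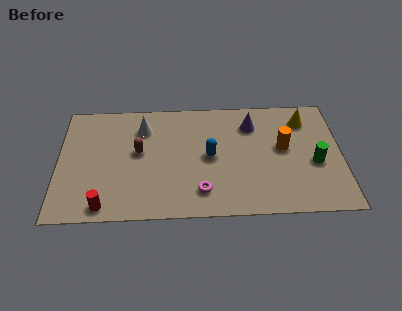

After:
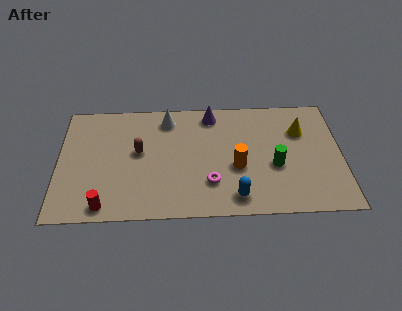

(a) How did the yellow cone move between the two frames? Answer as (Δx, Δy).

(-0.2, -0.7)

The yellow cone started near (11.1, 5.7) and ended near (10.9, 5.0).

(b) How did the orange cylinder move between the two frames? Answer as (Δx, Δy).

(-2.1, -1.1)

The orange cylinder was at about (10.1, 4.0) and moved to about (8.0, 2.9).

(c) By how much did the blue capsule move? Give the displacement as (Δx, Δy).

(1.1, -2.5)

From the two frames, the blue capsule sits at roughly (6.8, 3.6) before and (7.9, 1.1) after.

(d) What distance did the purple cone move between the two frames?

1.9

The purple cone moved from about (8.7, 5.5) to (6.9, 6.2), a distance of √(1.8² + 0.7²) ≈ 1.9.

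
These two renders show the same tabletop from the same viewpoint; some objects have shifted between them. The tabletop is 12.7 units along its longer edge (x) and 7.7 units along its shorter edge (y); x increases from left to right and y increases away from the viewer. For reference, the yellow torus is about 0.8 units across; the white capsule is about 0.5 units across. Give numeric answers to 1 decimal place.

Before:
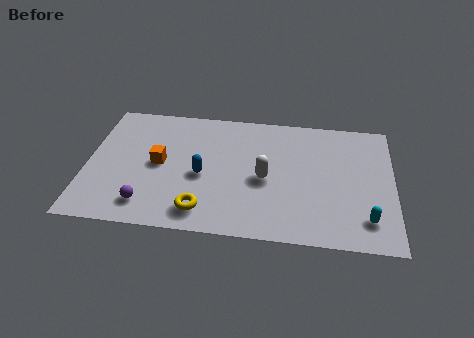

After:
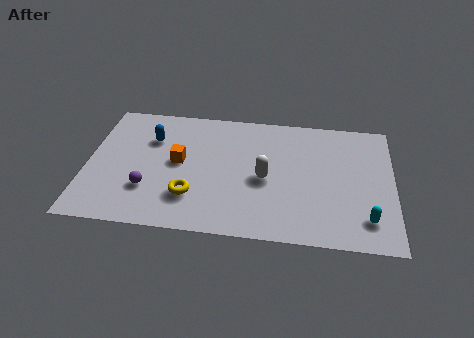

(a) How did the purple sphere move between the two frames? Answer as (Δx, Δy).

(0.0, 0.9)

The purple sphere started near (2.6, 1.4) and ended near (2.6, 2.3).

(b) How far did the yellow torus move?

0.9

The yellow torus was near (4.9, 1.3) before and (4.4, 2.1) after, so it travelled √(0.5² + 0.8²) ≈ 0.9 units.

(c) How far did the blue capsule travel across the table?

3.0

The blue capsule was near (4.8, 3.4) before and (2.6, 5.4) after, so it travelled √(2.2² + 2.0²) ≈ 3.0 units.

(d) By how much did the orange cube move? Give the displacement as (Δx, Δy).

(0.8, 0.2)

The orange cube was at about (3.0, 3.9) and moved to about (3.8, 4.1).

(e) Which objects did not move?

the cyan capsule and the white capsule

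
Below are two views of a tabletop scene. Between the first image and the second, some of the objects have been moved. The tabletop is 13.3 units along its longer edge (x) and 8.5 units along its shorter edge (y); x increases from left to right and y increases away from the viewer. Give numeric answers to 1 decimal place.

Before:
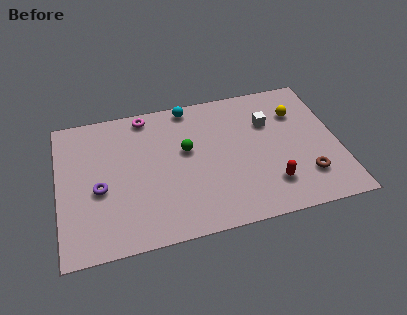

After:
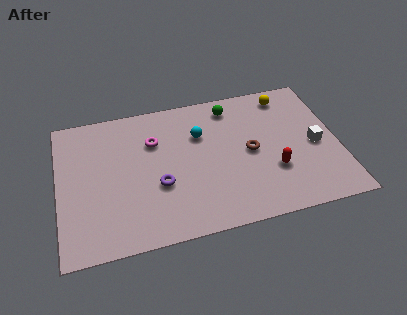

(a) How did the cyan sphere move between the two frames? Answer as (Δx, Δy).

(0.4, -1.9)

The cyan sphere was at about (6.4, 7.7) and moved to about (6.8, 5.8).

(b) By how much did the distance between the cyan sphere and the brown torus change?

-4.8

Before: roughly 7.6 units apart; after: 2.8. That's 4.8 units closer together.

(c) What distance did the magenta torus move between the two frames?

1.7

The magenta torus moved from about (4.3, 7.6) to (4.6, 5.9), a distance of √(0.3² + 1.7²) ≈ 1.7.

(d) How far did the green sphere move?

3.2

The green sphere was near (6.1, 5.0) before and (8.4, 7.2) after, so it travelled √(2.3² + 2.2²) ≈ 3.2 units.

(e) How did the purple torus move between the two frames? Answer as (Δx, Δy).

(2.8, -0.4)

The purple torus was at about (1.9, 3.6) and moved to about (4.7, 3.2).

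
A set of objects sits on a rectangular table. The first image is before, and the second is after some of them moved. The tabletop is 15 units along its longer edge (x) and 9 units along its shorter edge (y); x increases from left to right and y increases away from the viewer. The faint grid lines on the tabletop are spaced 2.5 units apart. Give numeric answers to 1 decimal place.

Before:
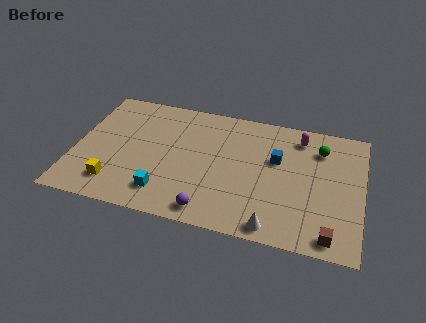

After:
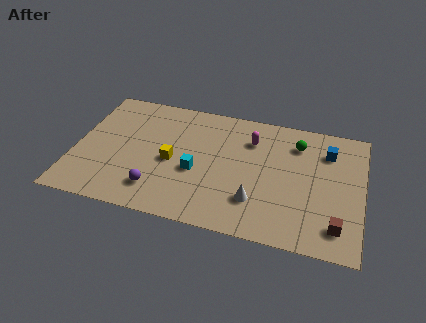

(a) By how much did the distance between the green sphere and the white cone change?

-1.4

The distance was about 6.4 in the first image and 5.0 in the second, so they moved 1.4 units closer together.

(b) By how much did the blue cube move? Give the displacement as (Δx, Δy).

(2.6, 1.2)

From the two frames, the blue cube sits at roughly (10.5, 5.6) before and (13.1, 6.8) after.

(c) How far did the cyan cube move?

2.4

From (4.9, 1.8) to (6.4, 3.7), the cyan cube covered √(1.5² + 1.9²) ≈ 2.4 units.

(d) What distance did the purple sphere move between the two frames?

2.9

The purple sphere moved from about (7.3, 1.1) to (4.5, 1.9), a distance of √(2.8² + 0.8²) ≈ 2.9.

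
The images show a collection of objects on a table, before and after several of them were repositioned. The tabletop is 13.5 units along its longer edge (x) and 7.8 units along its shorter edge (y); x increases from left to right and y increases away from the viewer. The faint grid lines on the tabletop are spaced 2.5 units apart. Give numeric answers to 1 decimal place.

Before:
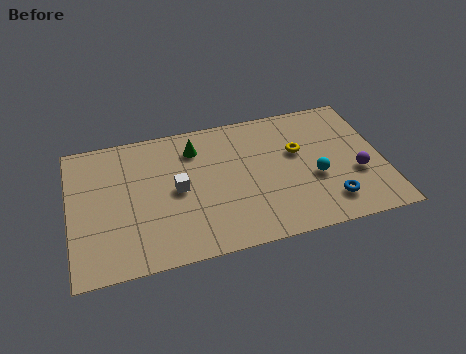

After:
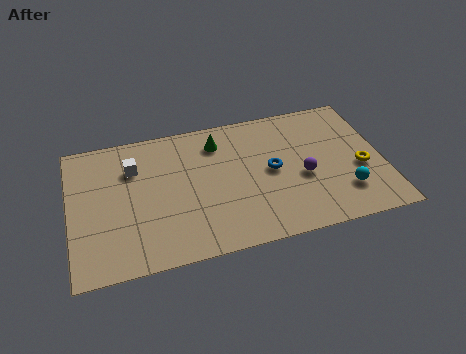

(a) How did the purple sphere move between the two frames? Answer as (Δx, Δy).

(-2.3, 0.4)

The purple sphere started near (12.3, 2.9) and ended near (10.0, 3.3).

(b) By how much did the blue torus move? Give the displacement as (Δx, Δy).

(-2.3, 2.4)

The blue torus started near (11.0, 1.6) and ended near (8.7, 4.0).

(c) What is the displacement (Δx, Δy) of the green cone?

(1.0, 0.1)

The green cone started near (5.5, 6.1) and ended near (6.5, 6.2).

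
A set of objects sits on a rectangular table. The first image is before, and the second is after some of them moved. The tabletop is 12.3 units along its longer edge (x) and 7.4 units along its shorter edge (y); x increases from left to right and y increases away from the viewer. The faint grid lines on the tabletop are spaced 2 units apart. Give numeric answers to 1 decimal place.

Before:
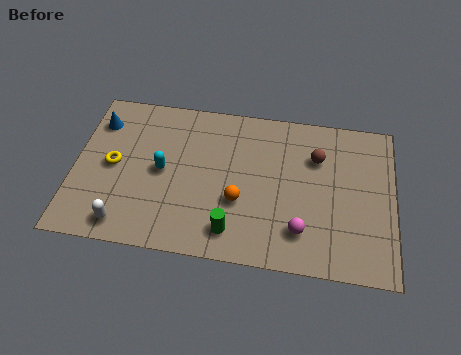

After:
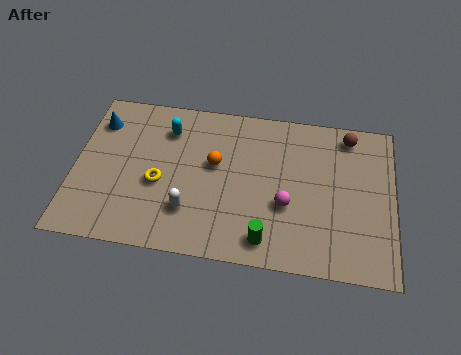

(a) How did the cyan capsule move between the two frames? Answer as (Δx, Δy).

(0.1, 2.0)

The cyan capsule was at about (3.4, 3.7) and moved to about (3.5, 5.7).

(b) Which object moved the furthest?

the white capsule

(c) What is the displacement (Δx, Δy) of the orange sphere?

(-1.0, 1.6)

From the two frames, the orange sphere sits at roughly (6.4, 2.7) before and (5.4, 4.3) after.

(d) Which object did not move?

the blue cone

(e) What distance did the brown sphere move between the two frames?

1.7

From (9.3, 5.2) to (10.5, 6.4), the brown sphere covered √(1.2² + 1.2²) ≈ 1.7 units.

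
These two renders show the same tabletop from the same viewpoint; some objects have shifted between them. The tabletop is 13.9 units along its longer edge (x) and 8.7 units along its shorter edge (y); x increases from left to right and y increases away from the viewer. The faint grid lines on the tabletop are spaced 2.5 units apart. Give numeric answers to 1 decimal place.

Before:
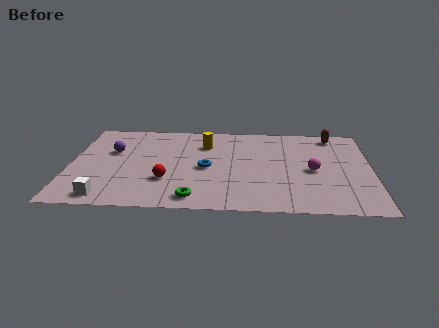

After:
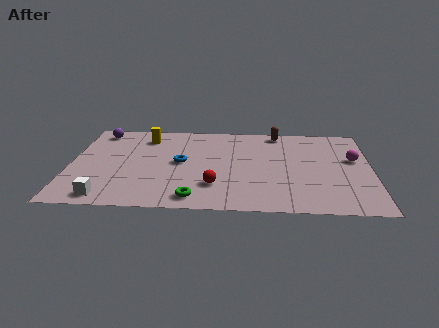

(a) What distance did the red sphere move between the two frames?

2.2

The red sphere was near (4.5, 2.7) before and (6.7, 2.3) after, so it travelled √(2.2² + 0.4²) ≈ 2.2 units.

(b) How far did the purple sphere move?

2.1

The purple sphere was near (1.9, 5.5) before and (1.2, 7.5) after, so it travelled √(0.7² + 2.0²) ≈ 2.1 units.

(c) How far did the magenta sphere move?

2.2

From (11.2, 4.0) to (13.1, 5.2), the magenta sphere covered √(1.9² + 1.2²) ≈ 2.2 units.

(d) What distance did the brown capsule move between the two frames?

2.6

The brown capsule moved from about (12.2, 7.6) to (9.6, 7.8), a distance of √(2.6² + 0.2²) ≈ 2.6.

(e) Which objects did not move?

the green torus and the white cube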